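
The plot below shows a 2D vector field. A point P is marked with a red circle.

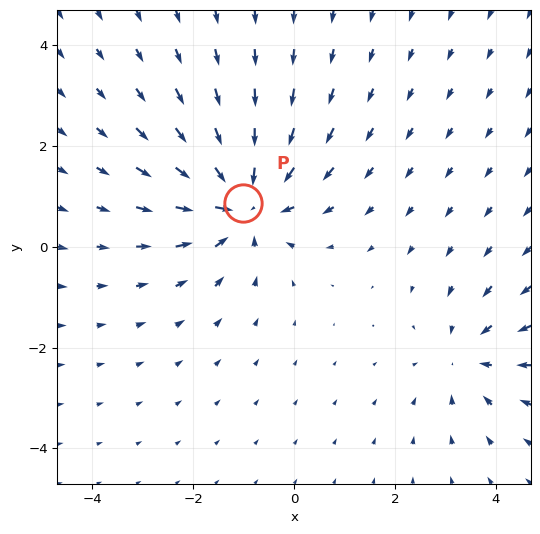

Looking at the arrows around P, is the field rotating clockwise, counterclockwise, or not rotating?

not rotating

Near P at (-1.0, 0.9) the arrows show no circulation. The curl there is ≈0.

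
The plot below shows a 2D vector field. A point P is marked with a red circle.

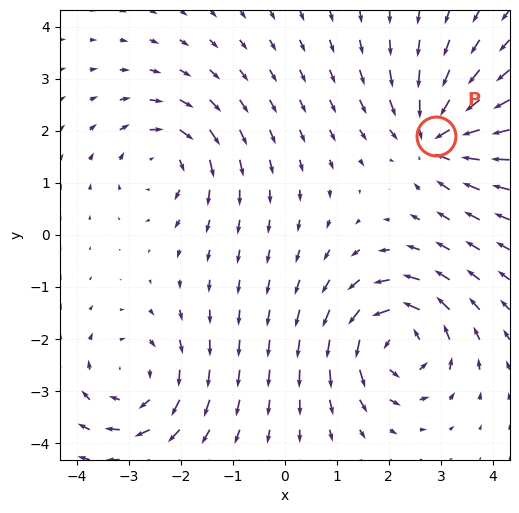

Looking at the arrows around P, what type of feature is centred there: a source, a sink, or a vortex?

At P (2.9, 1.9) the arrows converge inward. Divergence about -5, curl ≈0 — negative divergence with near-zero curl is a sink.

sink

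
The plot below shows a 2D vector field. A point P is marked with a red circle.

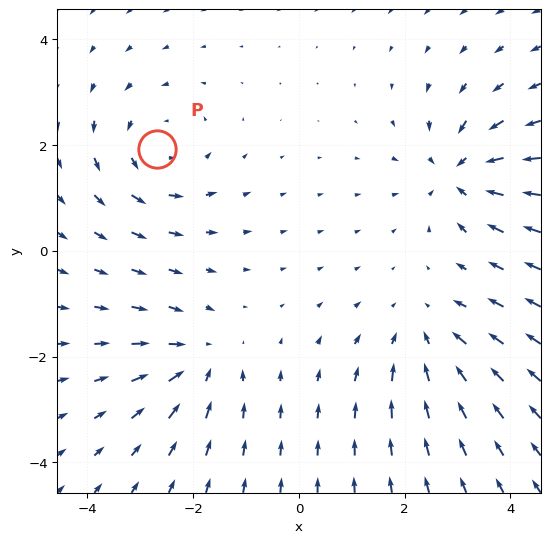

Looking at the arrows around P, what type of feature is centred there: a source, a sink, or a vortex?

vortex

At P (-2.7, 1.9) the arrows circulate counterclockwise. Divergence ≈0, curl about +4 — near-zero divergence with nonzero curl is a vortex.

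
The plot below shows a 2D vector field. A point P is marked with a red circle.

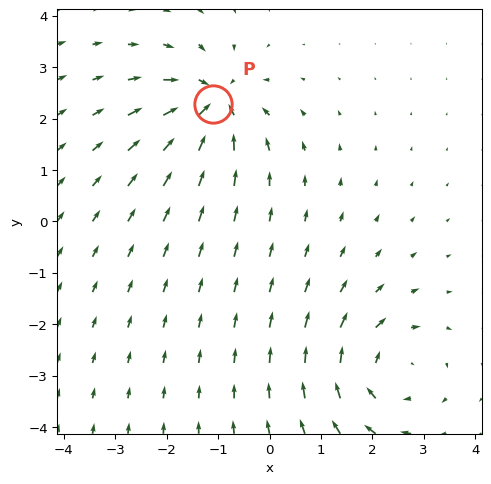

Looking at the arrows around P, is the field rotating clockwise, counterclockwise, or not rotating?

not rotating

Near P at (-1.1, 2.3) the arrows show no circulation. The curl there is ≈0.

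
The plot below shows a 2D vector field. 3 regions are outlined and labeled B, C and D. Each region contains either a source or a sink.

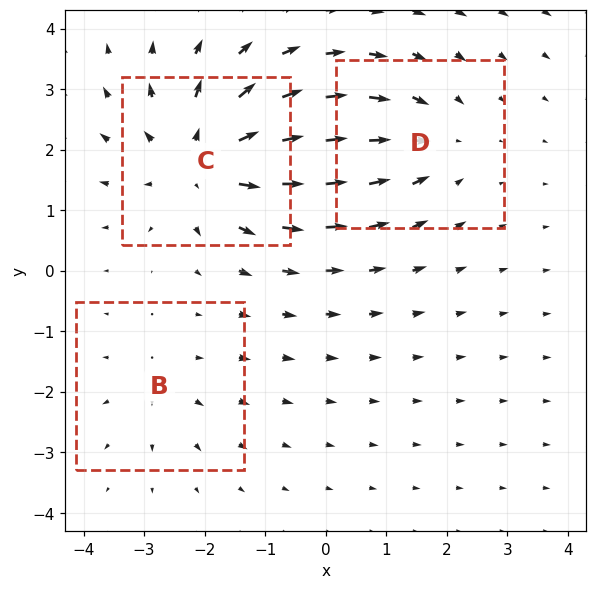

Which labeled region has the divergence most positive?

Divergence at each region's feature centre — B: about +2, C: about +4, D: about -3. Region C is most positive.

C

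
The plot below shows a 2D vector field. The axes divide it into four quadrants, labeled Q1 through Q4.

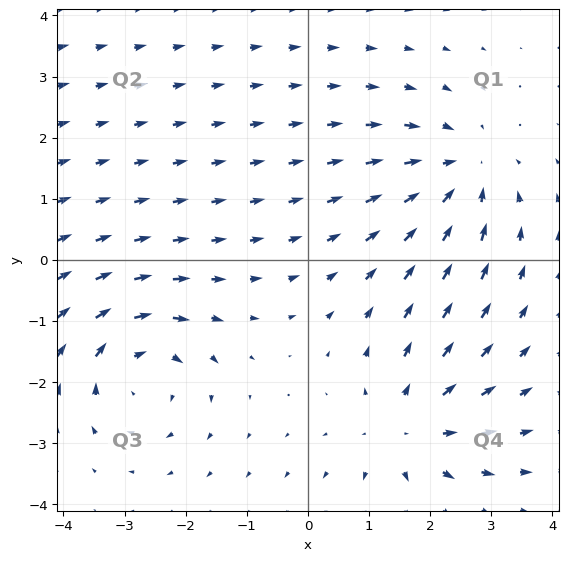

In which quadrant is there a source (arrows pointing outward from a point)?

Q4

The source sits at approximately (1.6, -2.8), which lies in quadrant Q4. The divergence there is about +4, positive as expected for a source.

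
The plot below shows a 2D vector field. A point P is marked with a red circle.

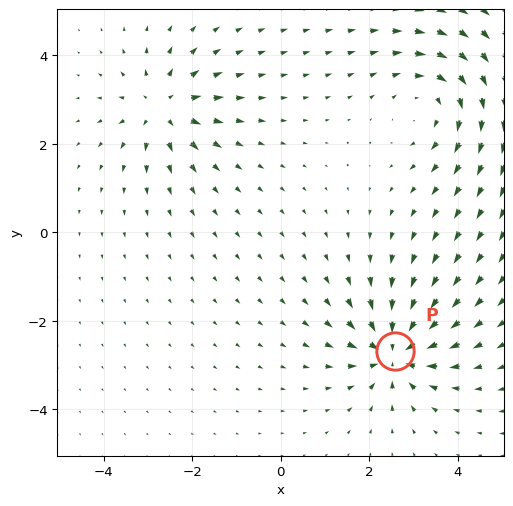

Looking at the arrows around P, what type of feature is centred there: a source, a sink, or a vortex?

At P (2.6, -2.7) the arrows converge inward. Divergence about -7, curl ≈0 — negative divergence with near-zero curl is a sink.

sink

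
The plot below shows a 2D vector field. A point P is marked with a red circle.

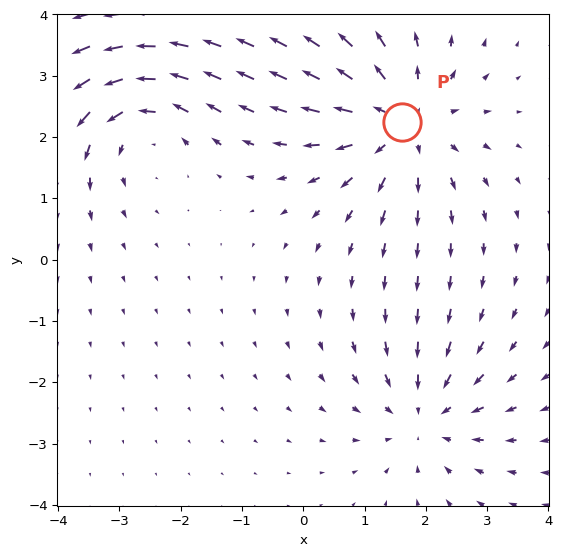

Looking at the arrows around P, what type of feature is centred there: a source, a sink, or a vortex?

At P (1.6, 2.2) the arrows spread outward. Divergence about +4, curl ≈0 — positive divergence with near-zero curl is a source.

source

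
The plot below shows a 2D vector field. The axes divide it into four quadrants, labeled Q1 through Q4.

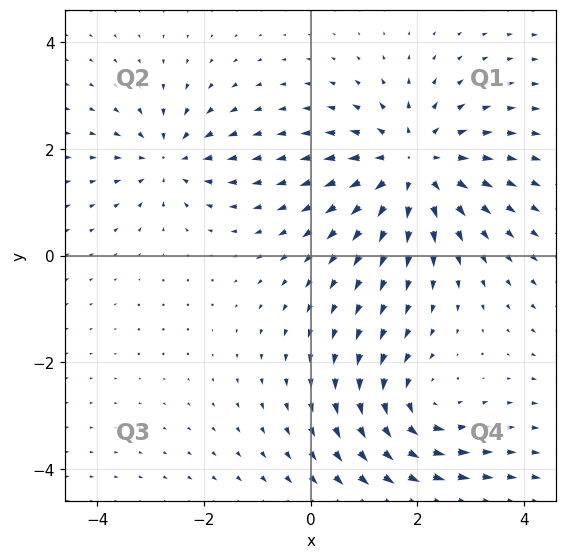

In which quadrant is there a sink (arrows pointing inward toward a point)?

Q2

The sink sits at approximately (-2.7, 1.8), which lies in quadrant Q2. The divergence there is about -4, negative as expected for a sink.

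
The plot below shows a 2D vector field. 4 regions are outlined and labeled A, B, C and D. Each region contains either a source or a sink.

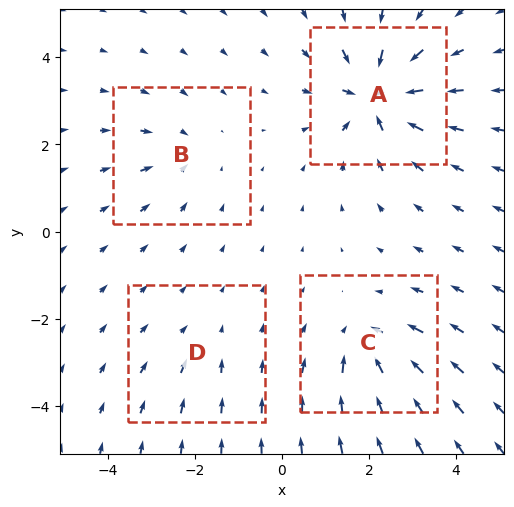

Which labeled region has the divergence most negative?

A

Divergence at each region's feature centre — A: about -8, B: about -3, C: about -5, D: about -2. Region A is most negative.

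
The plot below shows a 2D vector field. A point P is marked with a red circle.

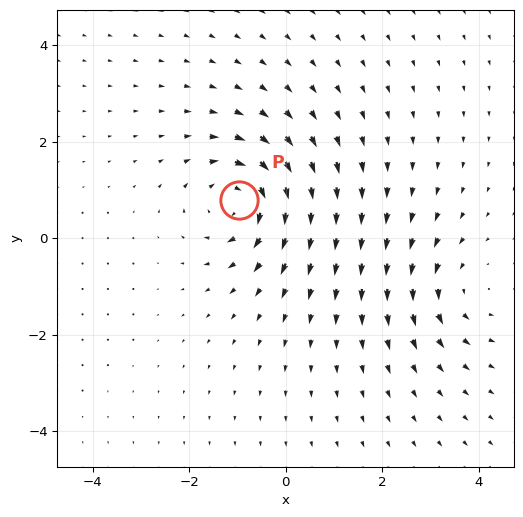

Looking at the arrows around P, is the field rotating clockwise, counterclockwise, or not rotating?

clockwise

Near P at (-1.0, 0.8) the arrows circulate clockwise. The curl (z-component) there is about -5; negative curl means clockwise rotation.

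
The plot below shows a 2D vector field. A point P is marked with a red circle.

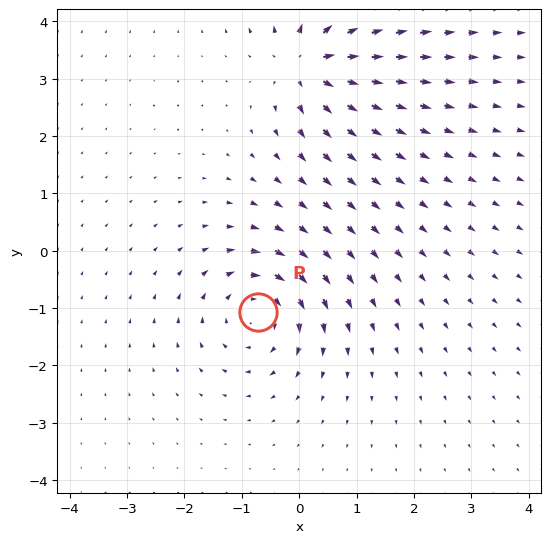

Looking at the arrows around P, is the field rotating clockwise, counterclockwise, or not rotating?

Near P at (-0.7, -1.1) the arrows circulate clockwise. The curl (z-component) there is about -5; negative curl means clockwise rotation.

clockwise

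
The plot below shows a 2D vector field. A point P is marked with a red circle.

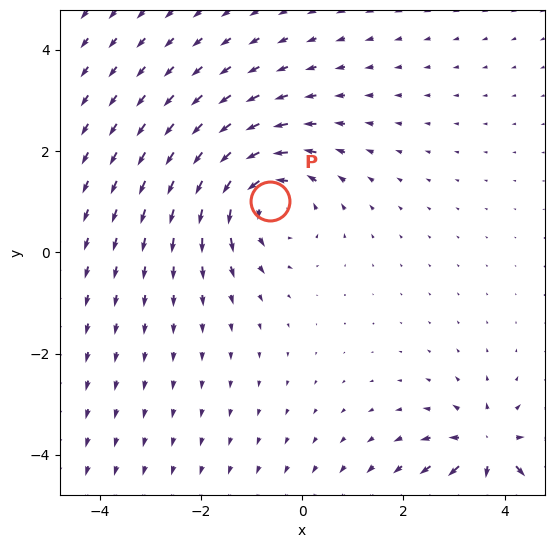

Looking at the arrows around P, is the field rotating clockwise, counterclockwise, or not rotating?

counterclockwise

Near P at (-0.6, 1.0) the arrows circulate counterclockwise. The curl (z-component) there is about +4; positive curl means counterclockwise rotation.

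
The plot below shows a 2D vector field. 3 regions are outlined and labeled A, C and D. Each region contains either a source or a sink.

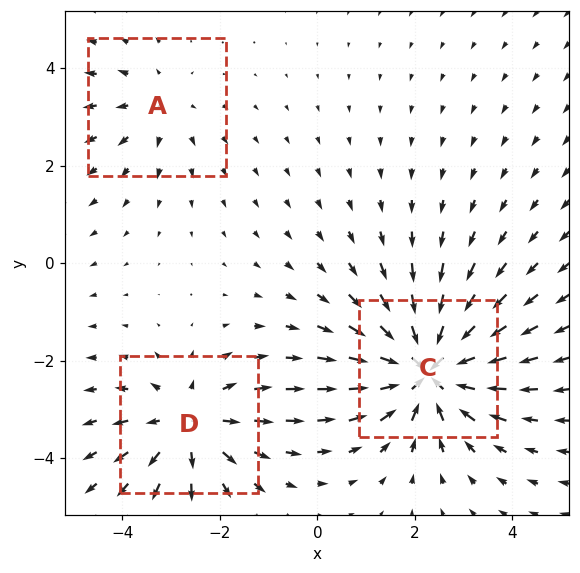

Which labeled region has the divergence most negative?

C

Divergence at each region's feature centre — A: about +2, C: about -5, D: about +3. Region C is most negative.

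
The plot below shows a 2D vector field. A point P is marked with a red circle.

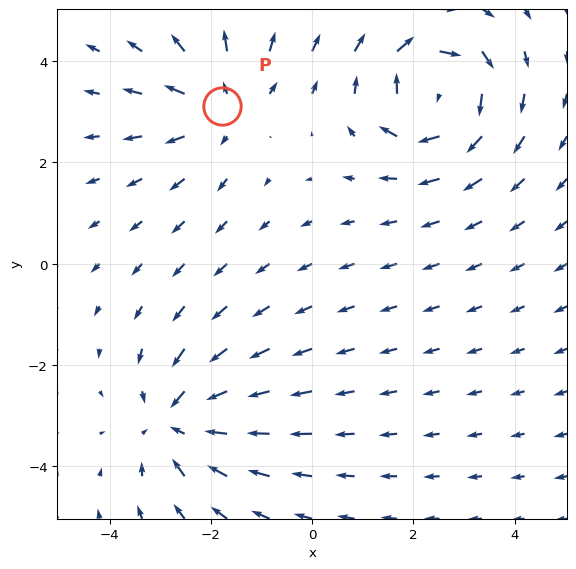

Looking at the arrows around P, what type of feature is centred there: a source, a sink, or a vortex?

source

At P (-1.8, 3.1) the arrows spread outward. Divergence about +3, curl ≈0 — positive divergence with near-zero curl is a source.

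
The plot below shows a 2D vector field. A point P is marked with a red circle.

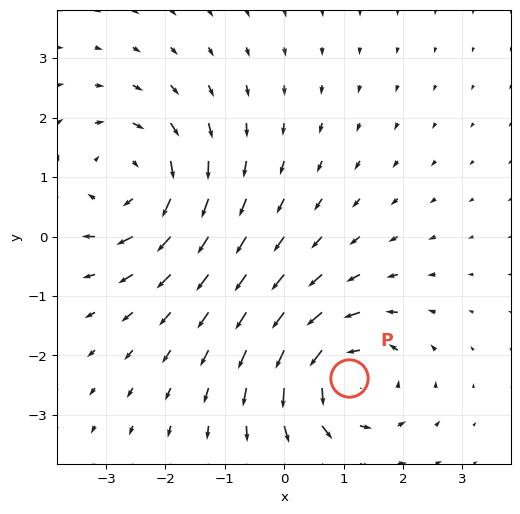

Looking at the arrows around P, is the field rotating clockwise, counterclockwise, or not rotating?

counterclockwise

Near P at (1.1, -2.4) the arrows circulate counterclockwise. The curl (z-component) there is about +5; positive curl means counterclockwise rotation.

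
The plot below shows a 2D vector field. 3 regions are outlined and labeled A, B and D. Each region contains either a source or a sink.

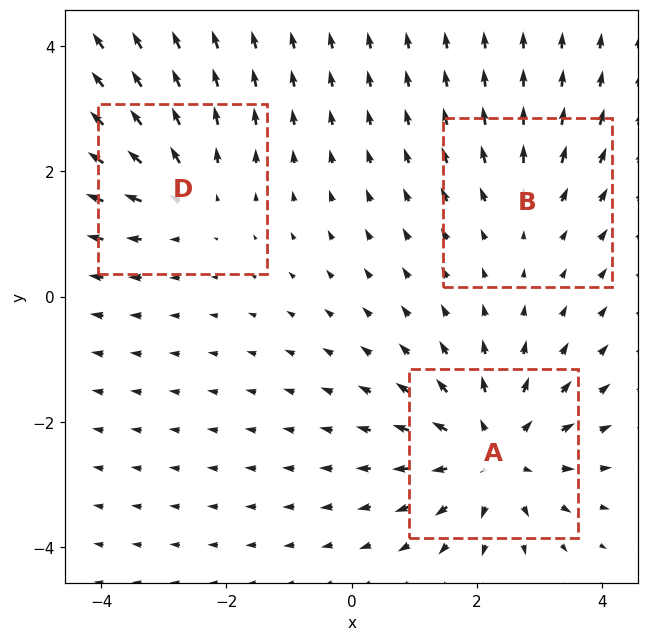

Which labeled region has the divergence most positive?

Divergence at each region's feature centre — A: about +4, B: about +2, D: about +3. Region A is most positive.

A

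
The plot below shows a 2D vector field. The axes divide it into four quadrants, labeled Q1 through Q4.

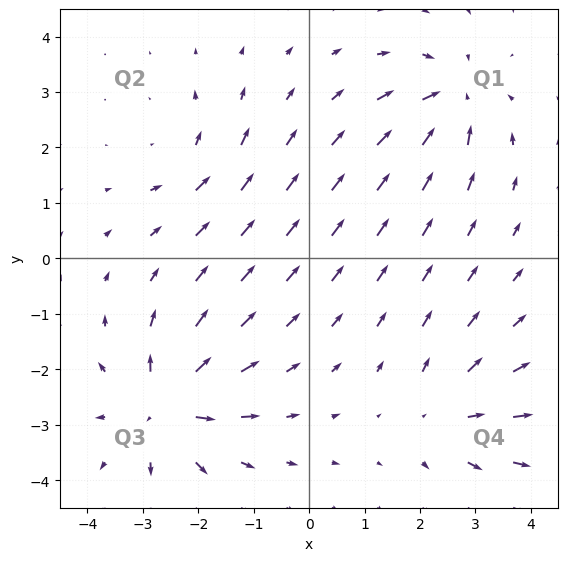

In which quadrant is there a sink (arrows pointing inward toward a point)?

The sink sits at approximately (2.6, 2.9), which lies in quadrant Q1. The divergence there is about -4, negative as expected for a sink.

Q1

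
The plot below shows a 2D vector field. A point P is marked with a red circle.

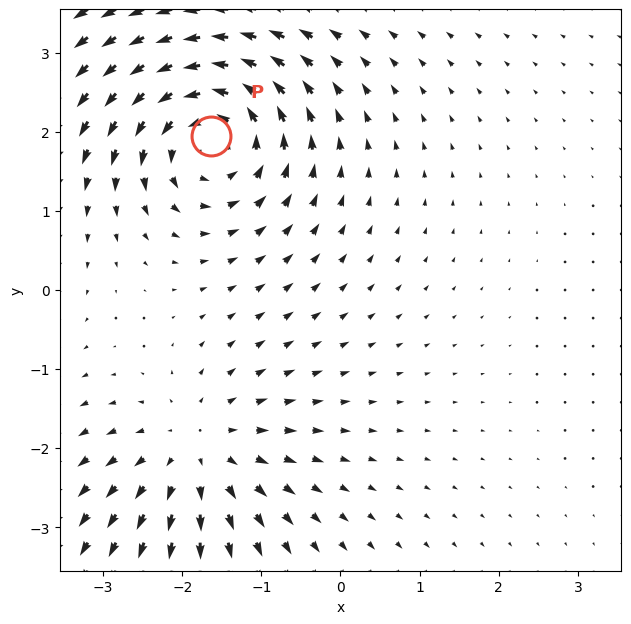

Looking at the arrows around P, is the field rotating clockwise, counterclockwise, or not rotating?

Near P at (-1.6, 1.9) the arrows circulate counterclockwise. The curl (z-component) there is about +5; positive curl means counterclockwise rotation.

counterclockwise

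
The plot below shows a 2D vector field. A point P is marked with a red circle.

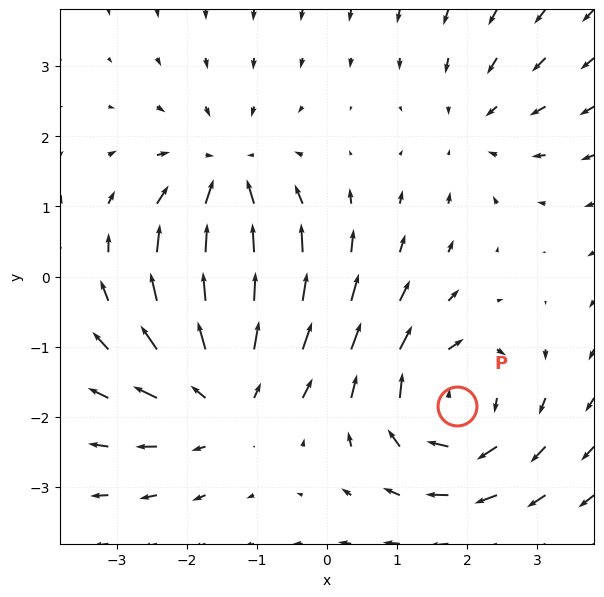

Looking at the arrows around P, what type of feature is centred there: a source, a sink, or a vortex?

vortex

At P (1.9, -1.8) the arrows circulate clockwise. Divergence ≈0, curl about -5 — near-zero divergence with nonzero curl is a vortex.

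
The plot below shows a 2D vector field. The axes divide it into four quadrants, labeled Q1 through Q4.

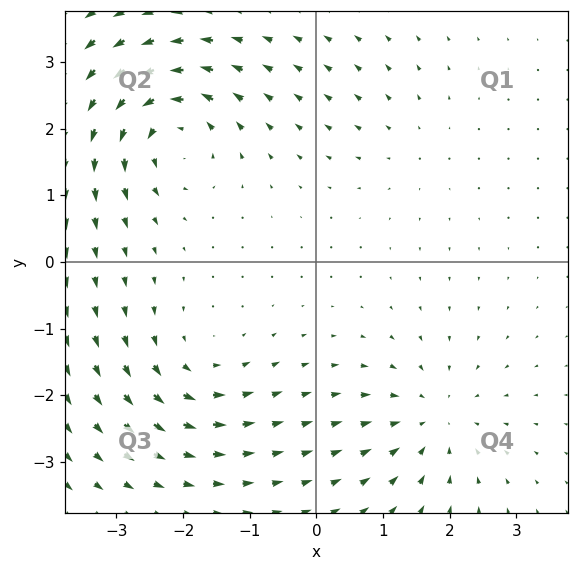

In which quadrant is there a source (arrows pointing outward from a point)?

Q1

The source sits at approximately (1.4, 1.7), which lies in quadrant Q1. The divergence there is about +2, positive as expected for a source.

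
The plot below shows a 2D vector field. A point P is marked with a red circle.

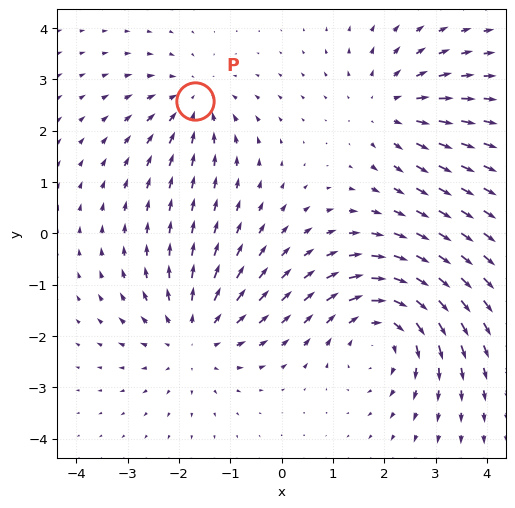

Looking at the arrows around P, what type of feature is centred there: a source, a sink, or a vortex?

sink

At P (-1.7, 2.6) the arrows converge inward. Divergence about -3, curl ≈0 — negative divergence with near-zero curl is a sink.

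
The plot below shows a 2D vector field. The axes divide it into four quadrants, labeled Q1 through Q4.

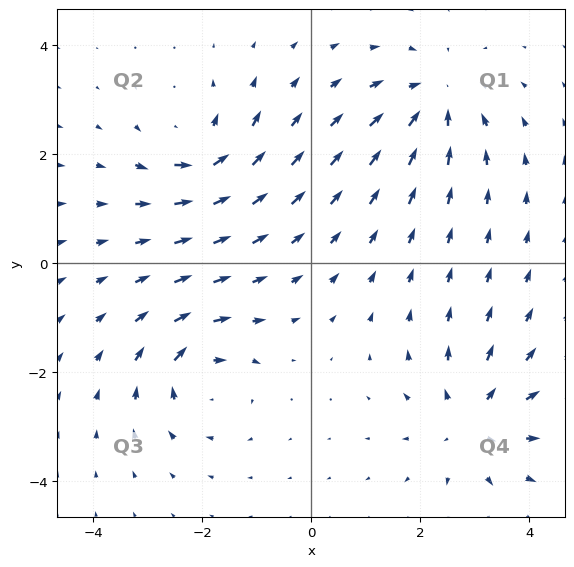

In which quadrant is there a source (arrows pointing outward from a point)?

The source sits at approximately (2.9, -2.9), which lies in quadrant Q4. The divergence there is about +4, positive as expected for a source.

Q4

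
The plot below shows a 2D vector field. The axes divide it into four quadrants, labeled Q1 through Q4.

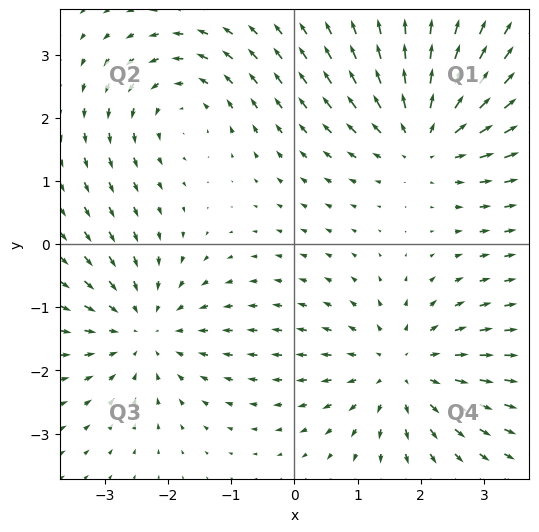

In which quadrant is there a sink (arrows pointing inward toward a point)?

The sink sits at approximately (-2.4, -1.4), which lies in quadrant Q3. The divergence there is about -4, negative as expected for a sink.

Q3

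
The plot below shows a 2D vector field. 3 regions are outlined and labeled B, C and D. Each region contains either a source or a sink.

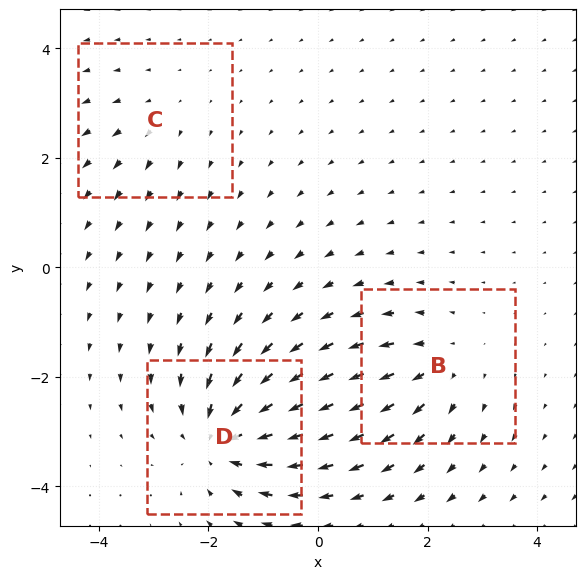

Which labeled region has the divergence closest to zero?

Divergence at each region's feature centre — B: about +3, C: about +2, D: about -5. Region C is closest to zero.

C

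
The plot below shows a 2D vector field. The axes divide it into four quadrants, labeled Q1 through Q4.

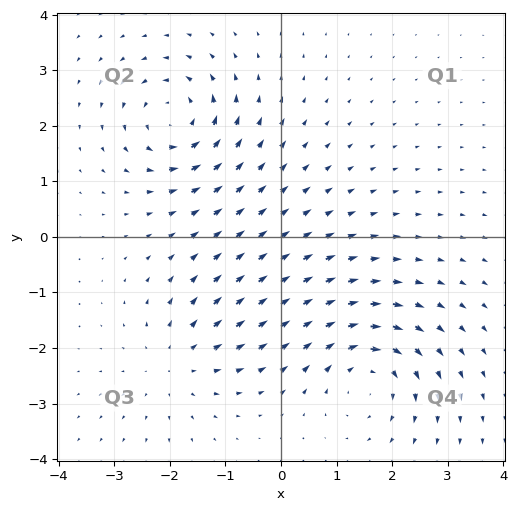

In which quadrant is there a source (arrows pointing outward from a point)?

Q3

The source sits at approximately (-1.9, -2.3), which lies in quadrant Q3. The divergence there is about +4, positive as expected for a source.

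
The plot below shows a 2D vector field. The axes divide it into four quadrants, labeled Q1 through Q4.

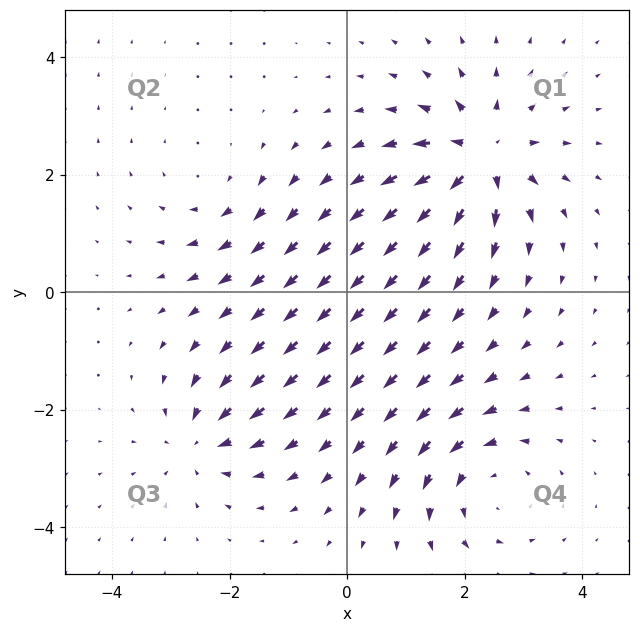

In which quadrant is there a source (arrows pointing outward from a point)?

Q1

The source sits at approximately (2.3, 2.3), which lies in quadrant Q1. The divergence there is about +6, positive as expected for a source.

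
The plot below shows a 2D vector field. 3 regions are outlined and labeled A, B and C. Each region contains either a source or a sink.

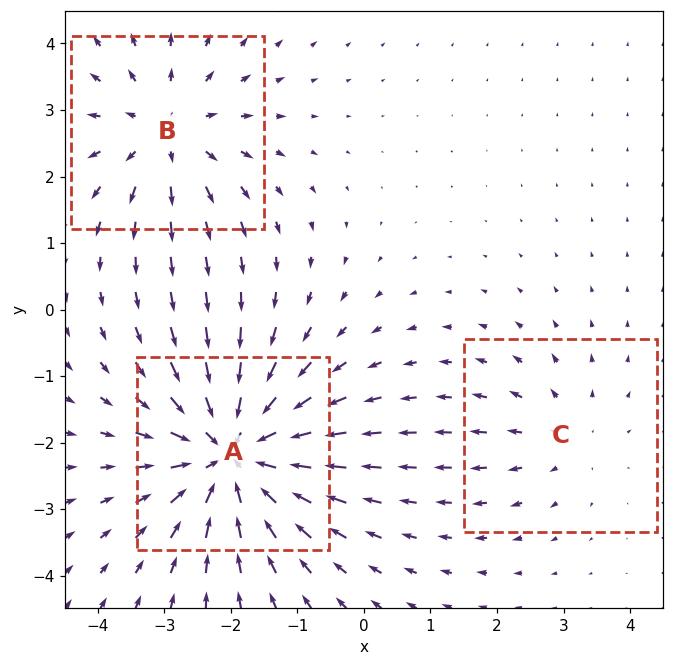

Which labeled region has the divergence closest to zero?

Divergence at each region's feature centre — A: about -5, B: about +3, C: about +2. Region C is closest to zero.

C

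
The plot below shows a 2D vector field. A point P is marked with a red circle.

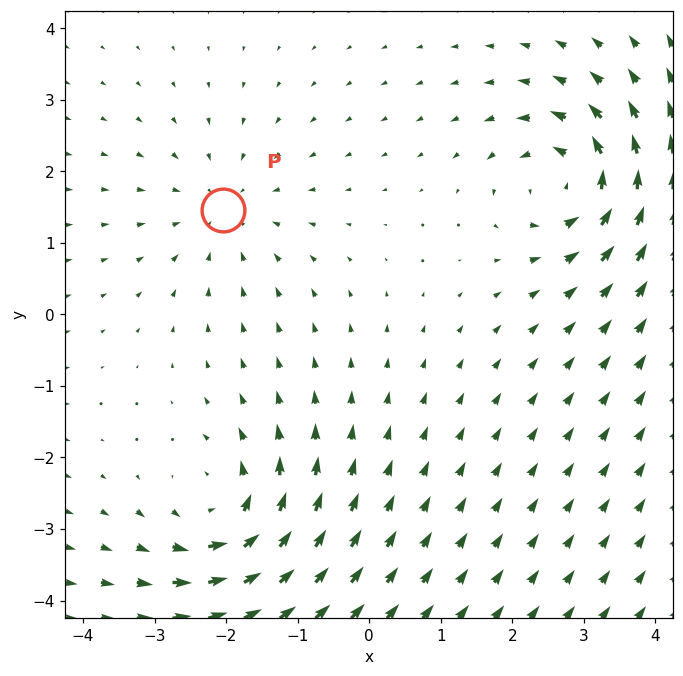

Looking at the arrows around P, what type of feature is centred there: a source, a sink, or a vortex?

sink

At P (-2.0, 1.5) the arrows converge inward. Divergence about -2, curl ≈0 — negative divergence with near-zero curl is a sink.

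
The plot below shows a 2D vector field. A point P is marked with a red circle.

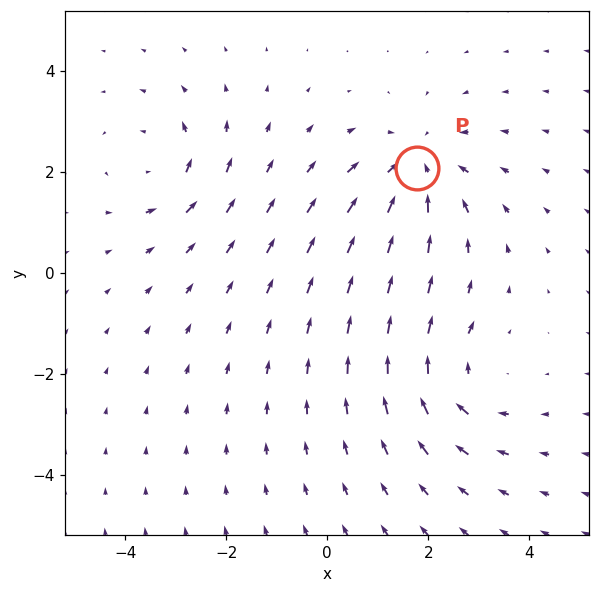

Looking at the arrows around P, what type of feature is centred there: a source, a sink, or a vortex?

At P (1.8, 2.1) the arrows converge inward. Divergence about -5, curl ≈0 — negative divergence with near-zero curl is a sink.

sink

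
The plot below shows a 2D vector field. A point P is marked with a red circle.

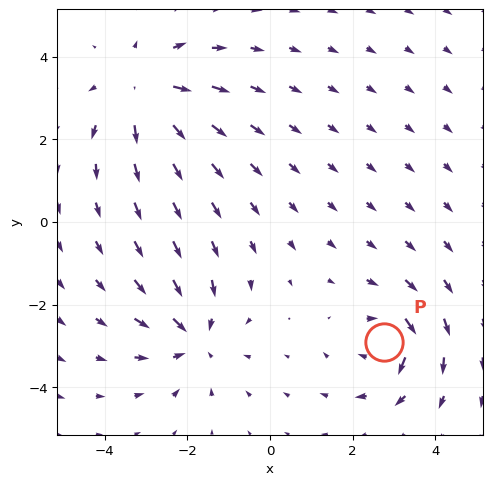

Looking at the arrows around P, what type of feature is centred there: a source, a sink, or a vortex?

vortex

At P (2.8, -2.9) the arrows circulate clockwise. Divergence ≈0, curl about -4 — near-zero divergence with nonzero curl is a vortex.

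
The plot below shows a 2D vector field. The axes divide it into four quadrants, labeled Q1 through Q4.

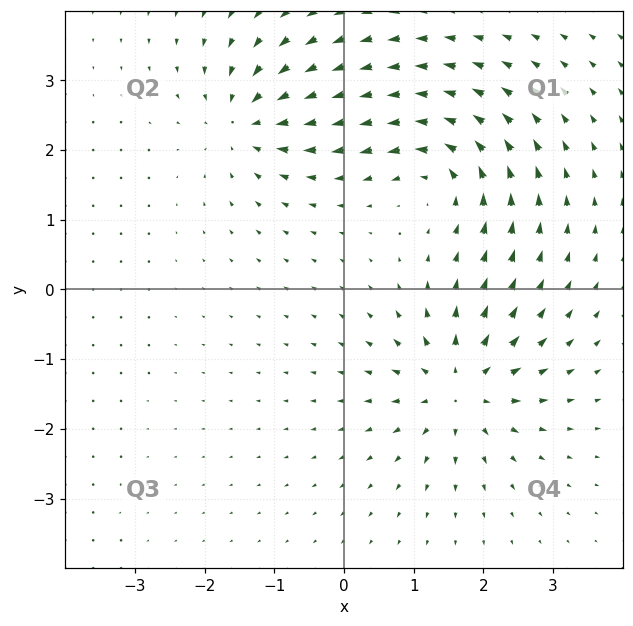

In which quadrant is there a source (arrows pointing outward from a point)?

The source sits at approximately (1.7, -1.4), which lies in quadrant Q4. The divergence there is about +6, positive as expected for a source.

Q4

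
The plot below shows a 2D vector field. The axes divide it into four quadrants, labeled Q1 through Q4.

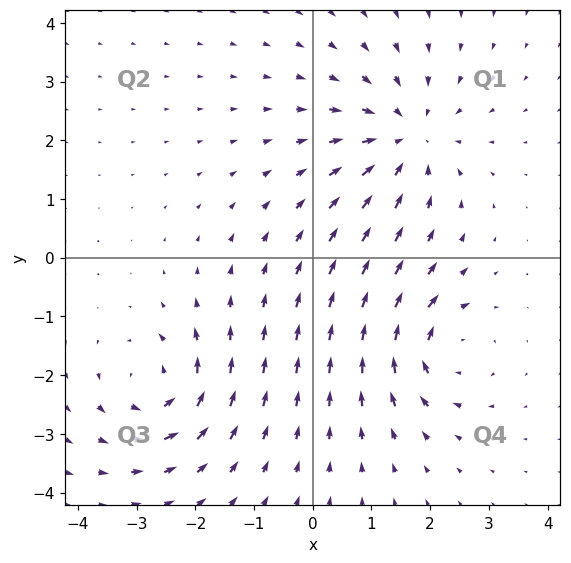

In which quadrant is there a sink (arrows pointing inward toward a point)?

Q1

The sink sits at approximately (1.6, 2.0), which lies in quadrant Q1. The divergence there is about -4, negative as expected for a sink.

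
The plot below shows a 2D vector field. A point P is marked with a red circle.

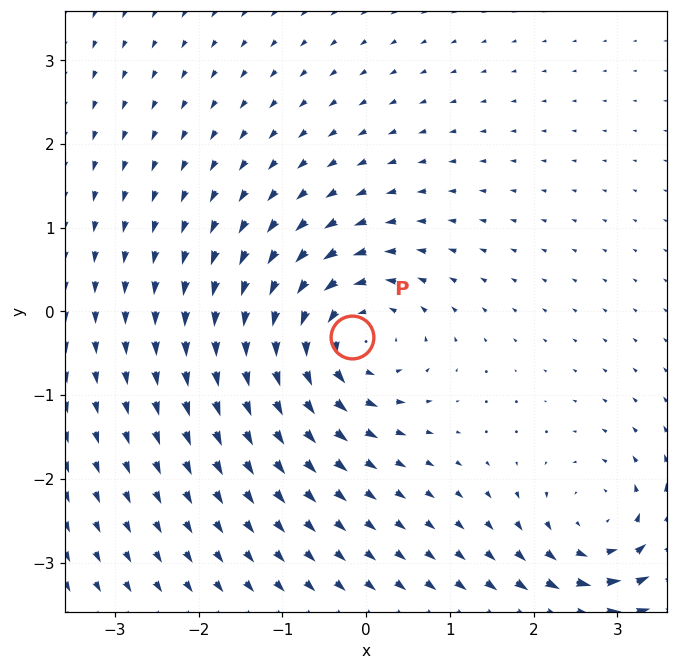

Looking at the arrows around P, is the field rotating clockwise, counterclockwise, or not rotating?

counterclockwise

Near P at (-0.2, -0.3) the arrows circulate counterclockwise. The curl (z-component) there is about +5; positive curl means counterclockwise rotation.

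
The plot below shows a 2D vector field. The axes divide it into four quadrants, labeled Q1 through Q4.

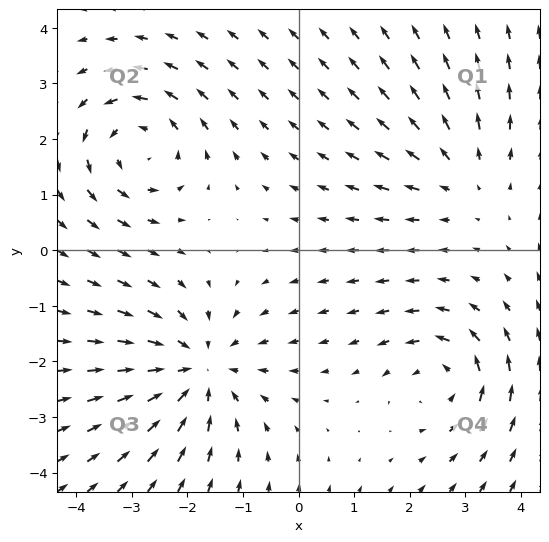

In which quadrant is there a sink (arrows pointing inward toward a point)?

The sink sits at approximately (-1.8, -2.2), which lies in quadrant Q3. The divergence there is about -4, negative as expected for a sink.

Q3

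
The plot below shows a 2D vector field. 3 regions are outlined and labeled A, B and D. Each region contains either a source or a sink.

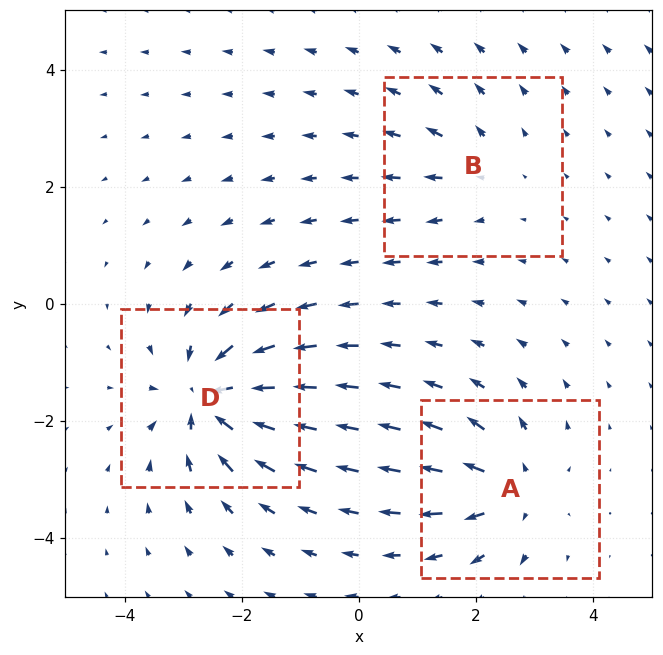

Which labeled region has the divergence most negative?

Divergence at each region's feature centre — A: about +4, B: about +2, D: about -6. Region D is most negative.

D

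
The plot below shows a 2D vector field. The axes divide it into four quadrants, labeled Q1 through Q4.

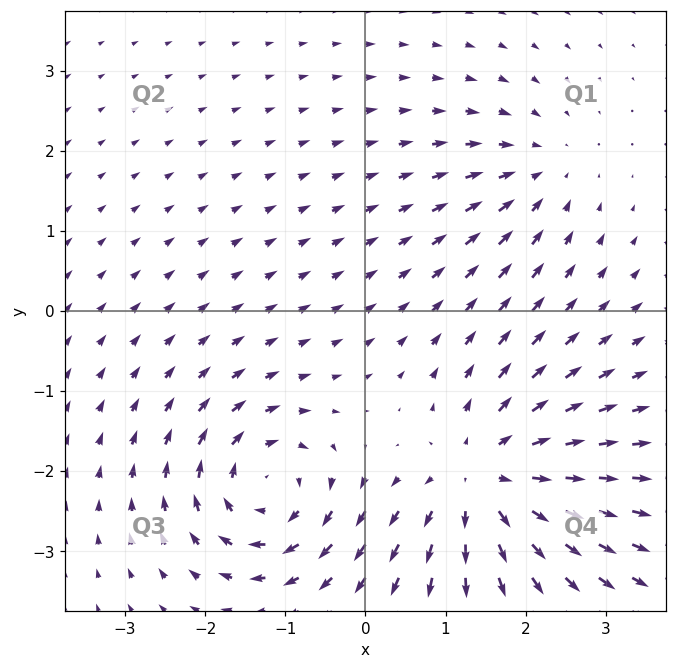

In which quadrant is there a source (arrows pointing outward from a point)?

The source sits at approximately (1.5, -2.1), which lies in quadrant Q4. The divergence there is about +5, positive as expected for a source.

Q4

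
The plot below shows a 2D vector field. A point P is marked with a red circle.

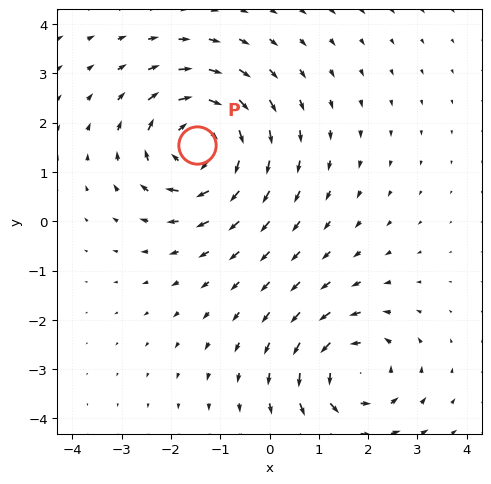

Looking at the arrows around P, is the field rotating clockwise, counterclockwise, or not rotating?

Near P at (-1.5, 1.6) the arrows circulate clockwise. The curl (z-component) there is about -5; negative curl means clockwise rotation.

clockwise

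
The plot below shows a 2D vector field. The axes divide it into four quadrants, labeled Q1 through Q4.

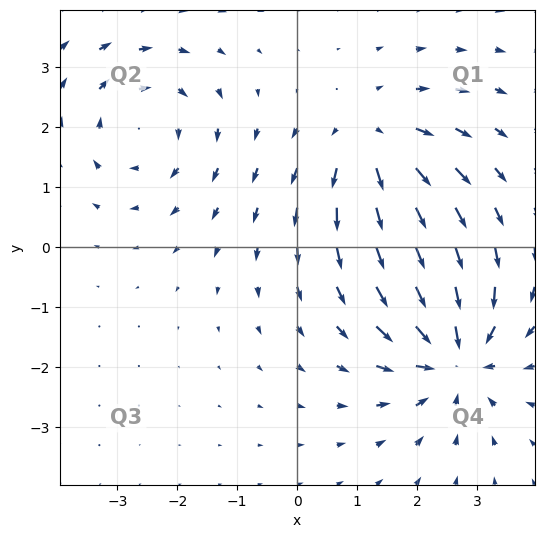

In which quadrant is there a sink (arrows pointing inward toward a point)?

The sink sits at approximately (2.6, -1.8), which lies in quadrant Q4. The divergence there is about -4, negative as expected for a sink.

Q4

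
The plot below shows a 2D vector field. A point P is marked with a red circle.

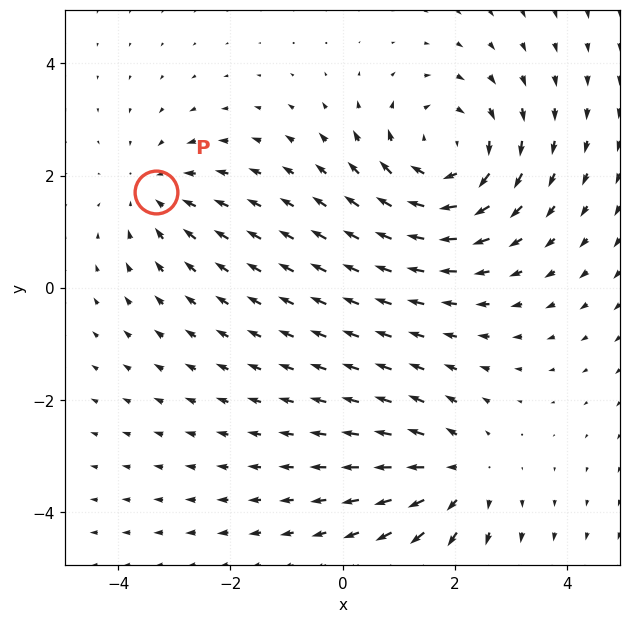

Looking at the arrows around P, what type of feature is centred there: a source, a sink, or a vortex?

At P (-3.3, 1.7) the arrows converge inward. Divergence about -2, curl ≈0 — negative divergence with near-zero curl is a sink.

sink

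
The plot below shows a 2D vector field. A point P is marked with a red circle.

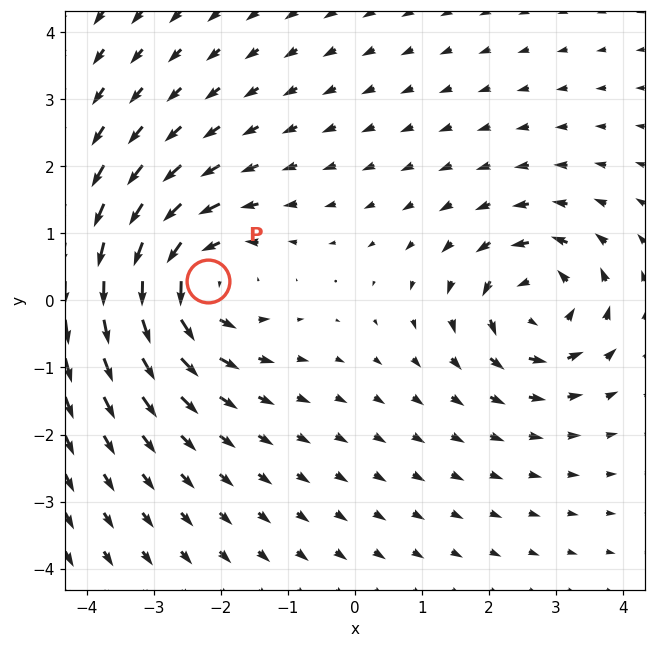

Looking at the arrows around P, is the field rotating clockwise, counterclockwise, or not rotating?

counterclockwise

Near P at (-2.2, 0.3) the arrows circulate counterclockwise. The curl (z-component) there is about +5; positive curl means counterclockwise rotation.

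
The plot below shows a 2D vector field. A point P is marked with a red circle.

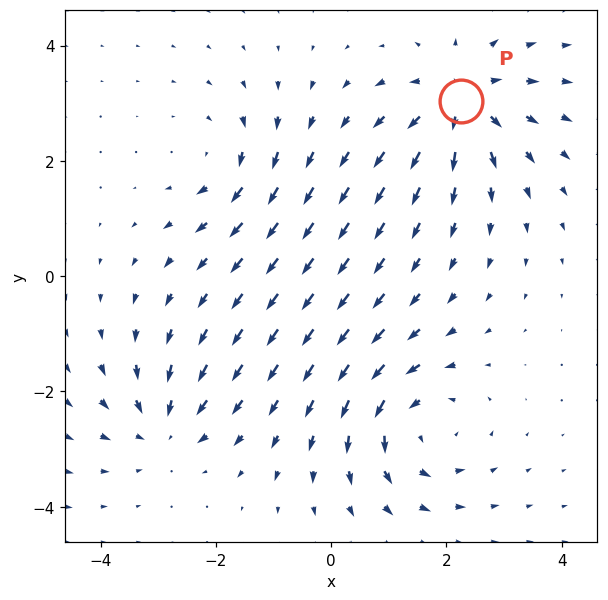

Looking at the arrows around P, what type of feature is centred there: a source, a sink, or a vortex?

source

At P (2.3, 3.0) the arrows spread outward. Divergence about +6, curl ≈0 — positive divergence with near-zero curl is a source.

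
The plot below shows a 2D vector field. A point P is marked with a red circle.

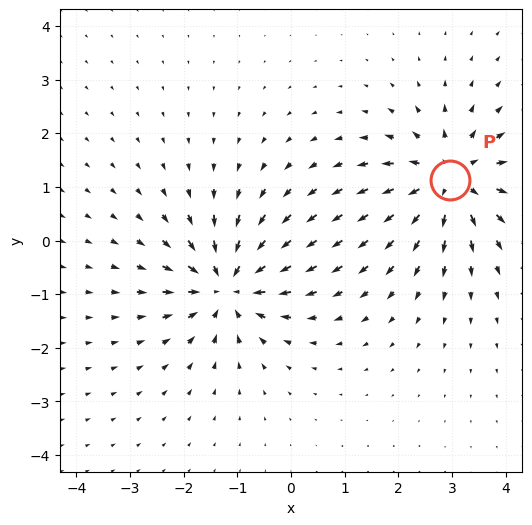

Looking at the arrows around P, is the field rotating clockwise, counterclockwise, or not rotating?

not rotating

Near P at (3.0, 1.1) the arrows show no circulation. The curl there is ≈0.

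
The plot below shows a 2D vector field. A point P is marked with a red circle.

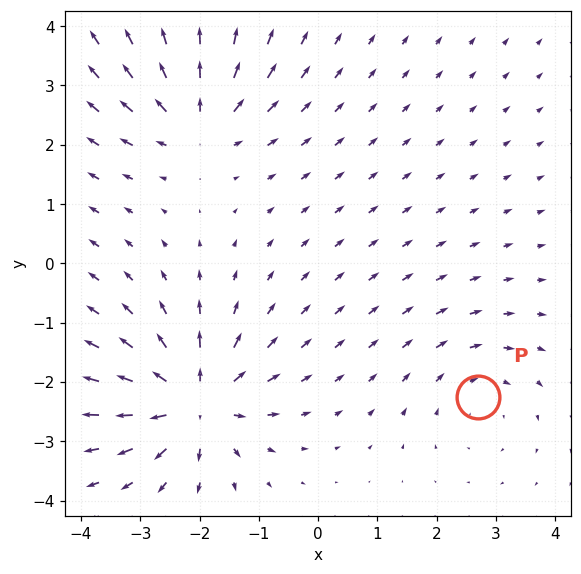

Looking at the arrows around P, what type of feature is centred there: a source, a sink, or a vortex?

At P (2.7, -2.3) the arrows circulate clockwise. Divergence ≈0, curl about -2 — near-zero divergence with nonzero curl is a vortex.

vortex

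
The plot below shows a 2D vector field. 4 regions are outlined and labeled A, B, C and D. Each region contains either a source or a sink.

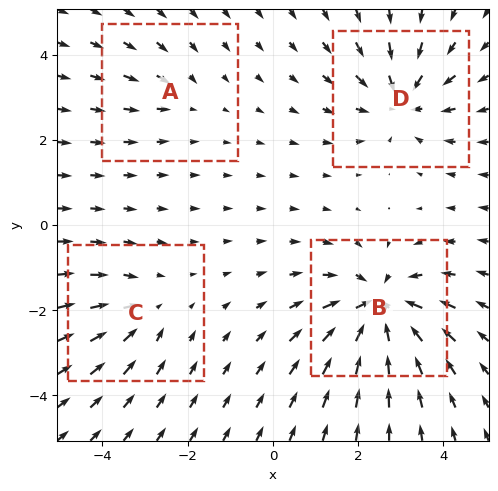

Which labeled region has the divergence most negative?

Divergence at each region's feature centre — A: about -2, B: about -7, C: about -3, D: about -5. Region B is most negative.

B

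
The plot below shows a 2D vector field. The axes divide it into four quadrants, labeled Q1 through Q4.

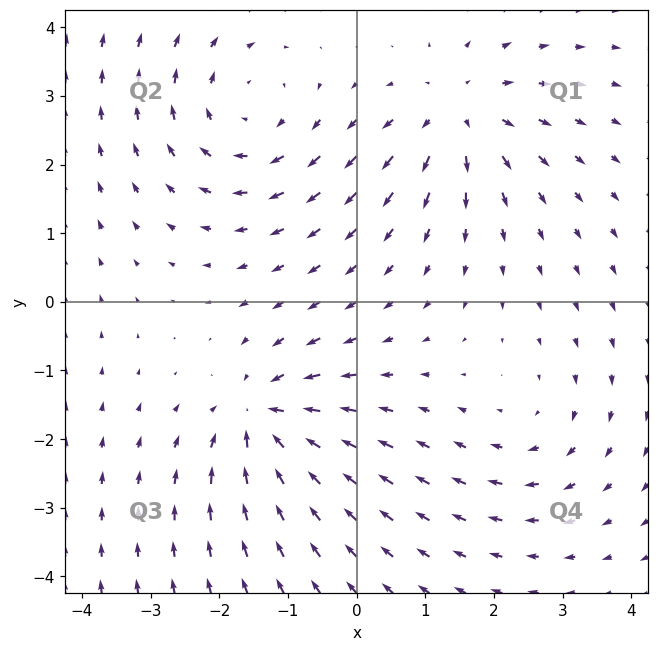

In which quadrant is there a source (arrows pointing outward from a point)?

The source sits at approximately (1.5, 2.7), which lies in quadrant Q1. The divergence there is about +4, positive as expected for a source.

Q1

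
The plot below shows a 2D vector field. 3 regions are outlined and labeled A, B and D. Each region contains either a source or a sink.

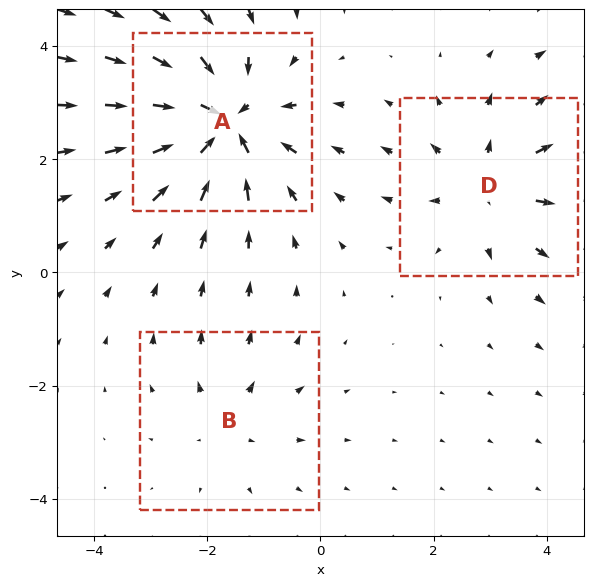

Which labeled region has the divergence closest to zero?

B

Divergence at each region's feature centre — A: about -5, B: about +2, D: about +3. Region B is closest to zero.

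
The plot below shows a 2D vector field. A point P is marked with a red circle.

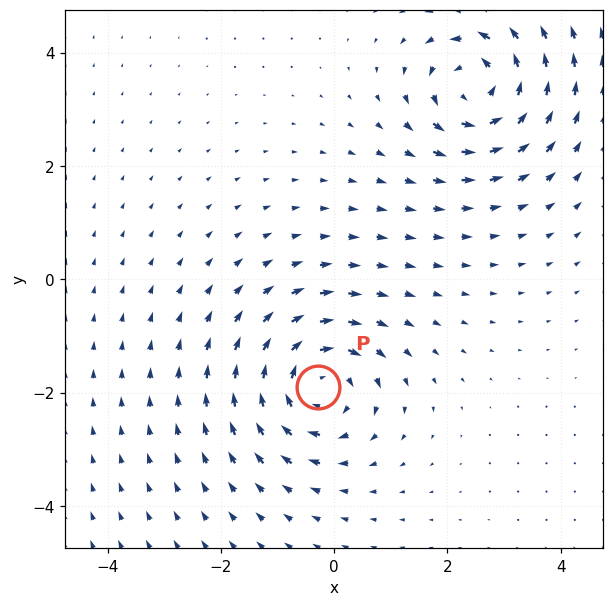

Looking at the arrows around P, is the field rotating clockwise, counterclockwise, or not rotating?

Near P at (-0.3, -1.9) the arrows circulate clockwise. The curl (z-component) there is about -3; negative curl means clockwise rotation.

clockwise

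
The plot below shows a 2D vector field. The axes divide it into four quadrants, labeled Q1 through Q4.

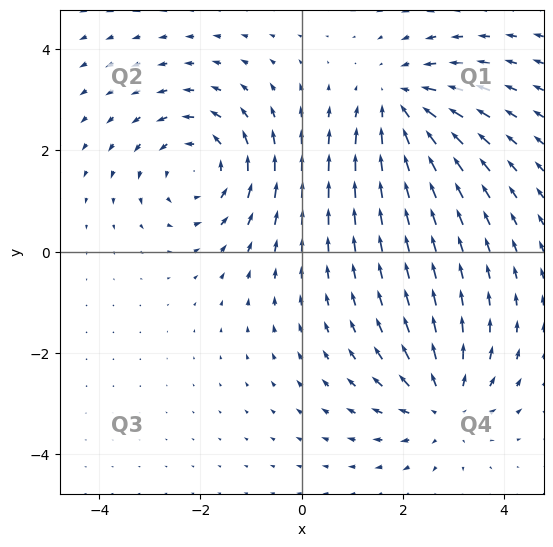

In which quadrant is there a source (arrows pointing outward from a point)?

Q4

The source sits at approximately (2.8, -3.1), which lies in quadrant Q4. The divergence there is about +4, positive as expected for a source.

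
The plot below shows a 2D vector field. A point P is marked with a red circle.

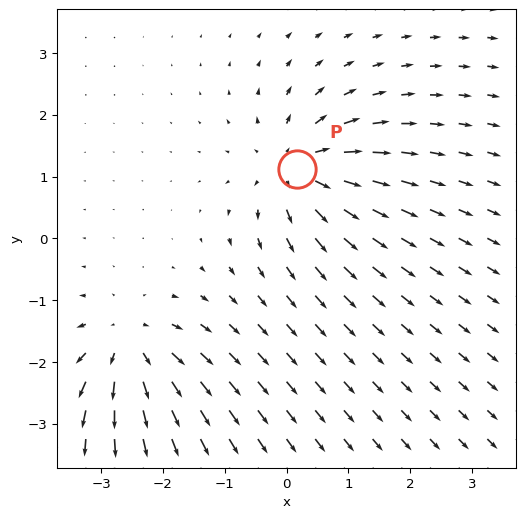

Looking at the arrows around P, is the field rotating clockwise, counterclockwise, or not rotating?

not rotating

Near P at (0.2, 1.1) the arrows show no circulation. The curl there is ≈0.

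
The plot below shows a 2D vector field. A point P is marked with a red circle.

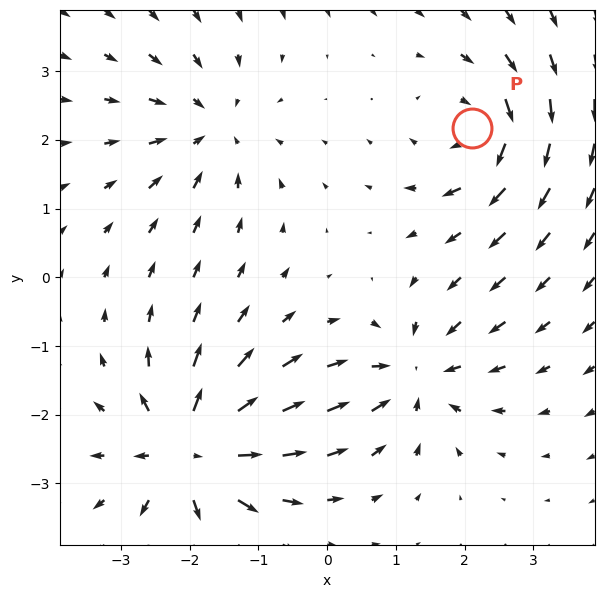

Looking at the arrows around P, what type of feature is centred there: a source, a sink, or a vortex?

At P (2.1, 2.2) the arrows circulate clockwise. Divergence ≈0, curl about -5 — near-zero divergence with nonzero curl is a vortex.

vortex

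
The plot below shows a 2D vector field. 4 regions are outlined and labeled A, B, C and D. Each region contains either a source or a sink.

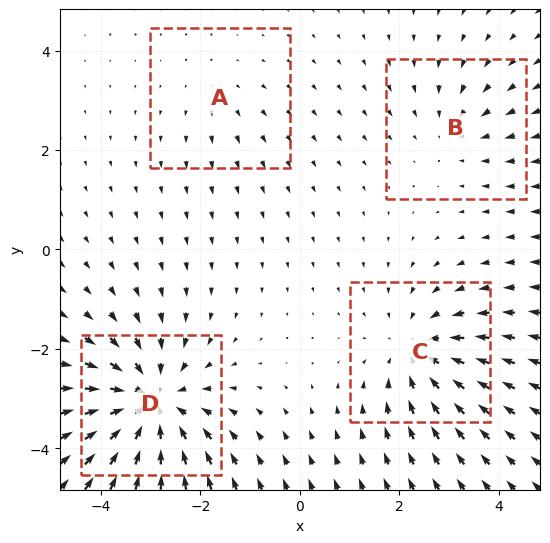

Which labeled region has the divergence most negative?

D

Divergence at each region's feature centre — A: about +2, B: about -3, C: about -5, D: about -7. Region D is most negative.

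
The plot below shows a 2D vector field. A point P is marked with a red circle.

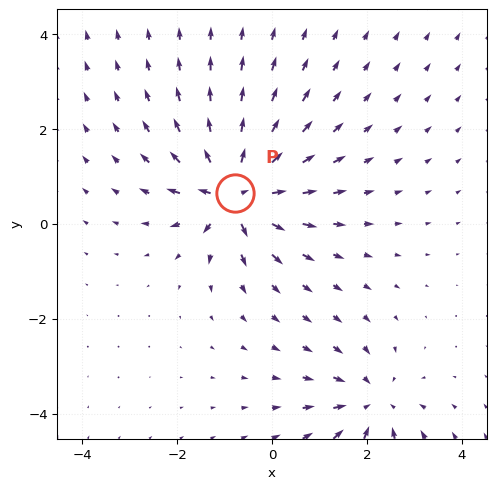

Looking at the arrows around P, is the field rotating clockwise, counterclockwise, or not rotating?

Near P at (-0.8, 0.7) the arrows show no circulation. The curl there is ≈0.

not rotating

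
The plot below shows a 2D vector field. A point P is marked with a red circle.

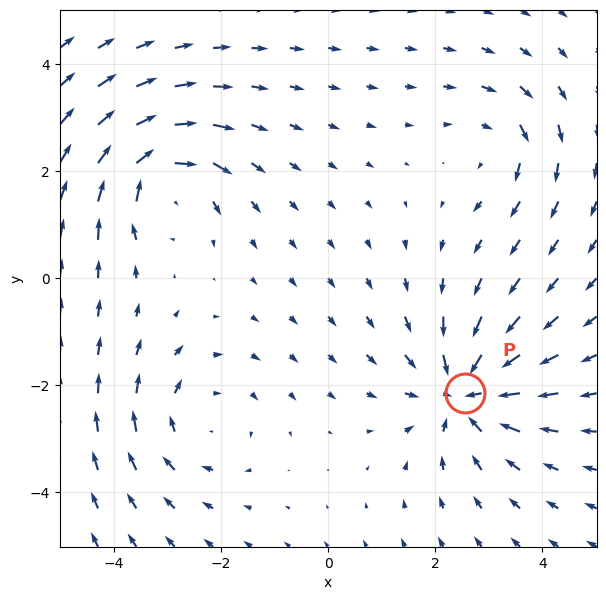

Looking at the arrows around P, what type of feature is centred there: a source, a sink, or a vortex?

At P (2.5, -2.1) the arrows converge inward. Divergence about -5, curl ≈0 — negative divergence with near-zero curl is a sink.

sink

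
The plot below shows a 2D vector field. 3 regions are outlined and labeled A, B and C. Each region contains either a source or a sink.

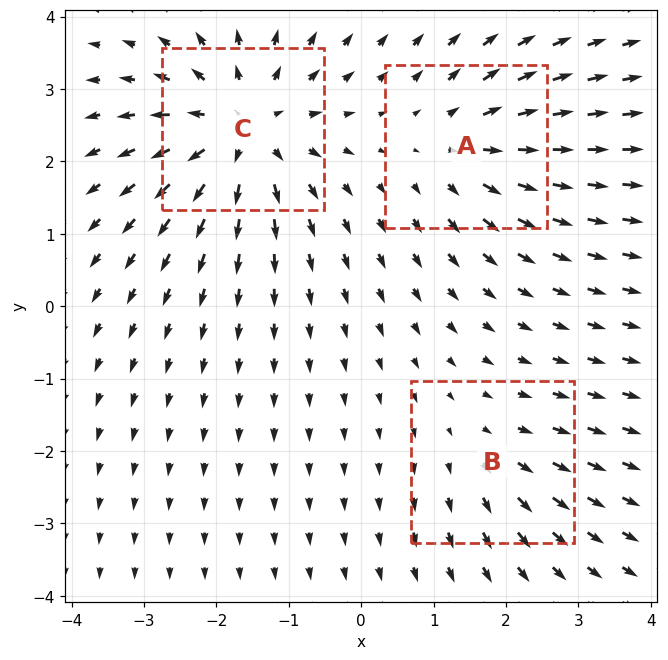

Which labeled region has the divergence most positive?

Divergence at each region's feature centre — A: about +3, B: about +2, C: about +5. Region C is most positive.

C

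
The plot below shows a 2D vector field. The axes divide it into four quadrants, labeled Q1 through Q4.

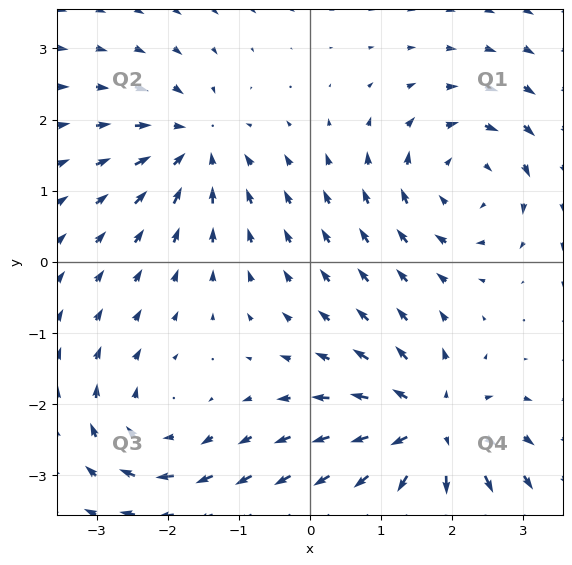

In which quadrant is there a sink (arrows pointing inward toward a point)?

The sink sits at approximately (-1.6, 1.6), which lies in quadrant Q2. The divergence there is about -5, negative as expected for a sink.

Q2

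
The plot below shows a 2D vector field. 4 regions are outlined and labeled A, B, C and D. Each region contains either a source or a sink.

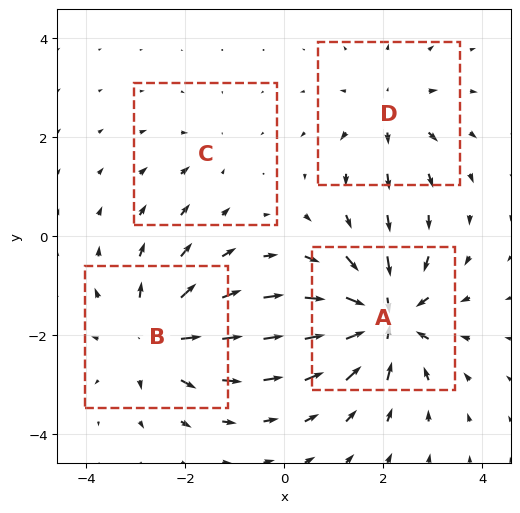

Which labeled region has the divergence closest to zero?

Divergence at each region's feature centre — A: about -8, B: about +6, C: about -2, D: about +4. Region C is closest to zero.

C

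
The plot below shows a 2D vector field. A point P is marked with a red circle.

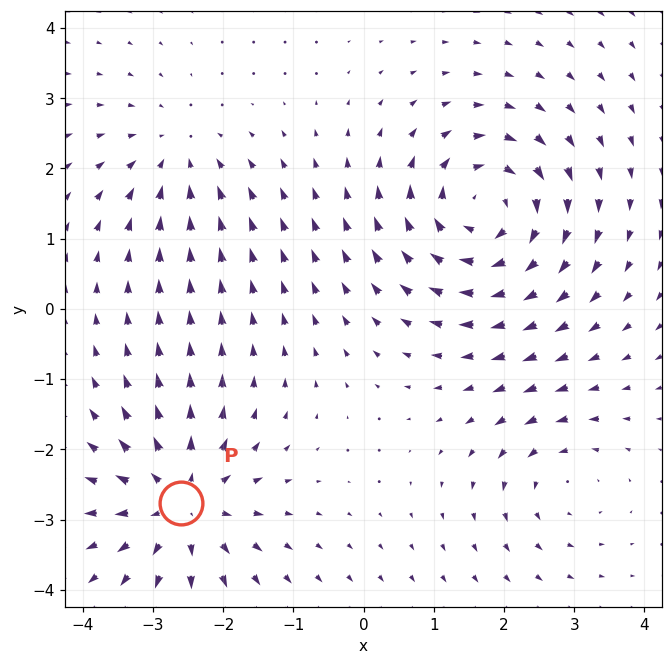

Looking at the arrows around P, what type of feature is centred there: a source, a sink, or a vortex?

source

At P (-2.6, -2.8) the arrows spread outward. Divergence about +5, curl ≈0 — positive divergence with near-zero curl is a source.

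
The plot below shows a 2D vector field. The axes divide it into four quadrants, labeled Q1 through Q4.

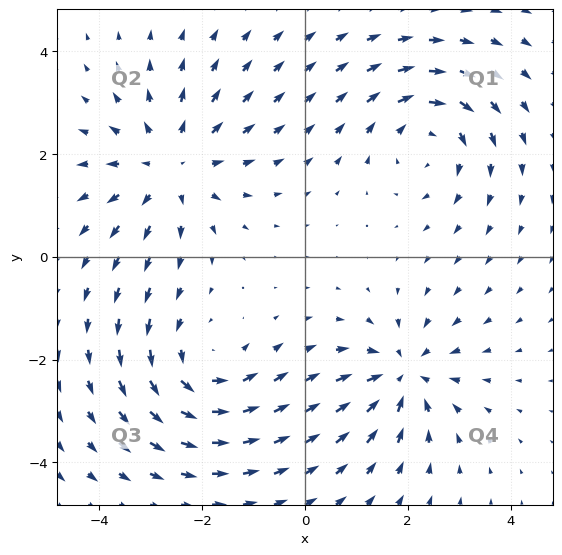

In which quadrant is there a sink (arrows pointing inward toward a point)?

Q4

The sink sits at approximately (1.9, -2.3), which lies in quadrant Q4. The divergence there is about -4, negative as expected for a sink.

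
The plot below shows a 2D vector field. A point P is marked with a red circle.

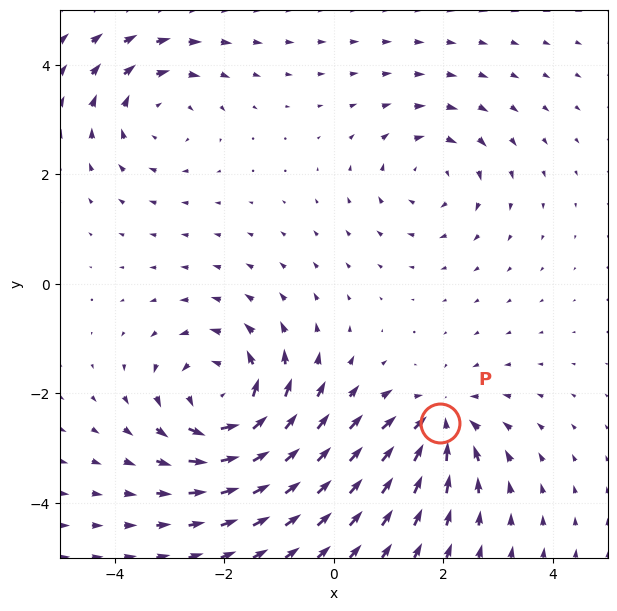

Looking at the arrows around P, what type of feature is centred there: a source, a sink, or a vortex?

At P (1.9, -2.5) the arrows converge inward. Divergence about -4, curl ≈0 — negative divergence with near-zero curl is a sink.

sink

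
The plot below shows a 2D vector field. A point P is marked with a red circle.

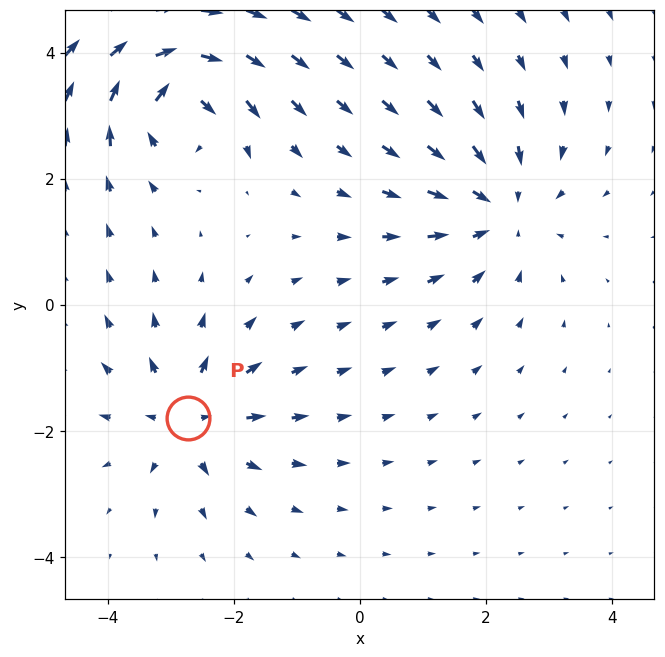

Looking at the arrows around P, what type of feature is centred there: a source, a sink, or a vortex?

source

At P (-2.7, -1.8) the arrows spread outward. Divergence about +4, curl ≈0 — positive divergence with near-zero curl is a source.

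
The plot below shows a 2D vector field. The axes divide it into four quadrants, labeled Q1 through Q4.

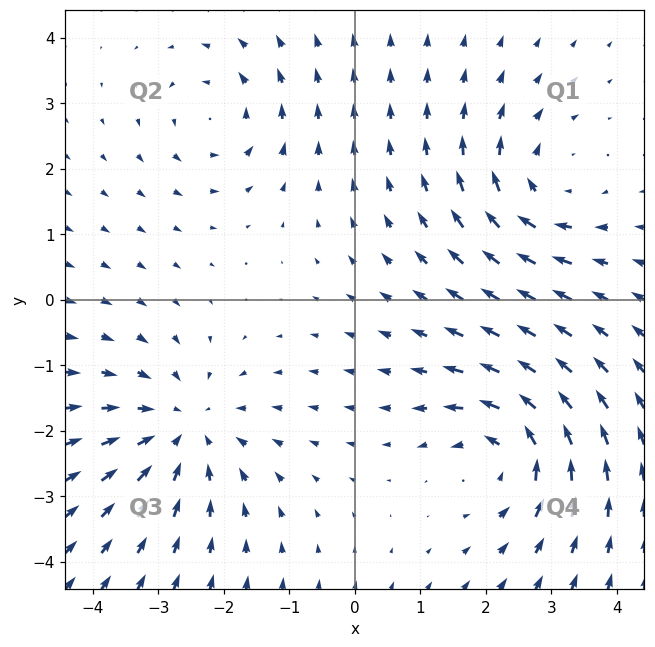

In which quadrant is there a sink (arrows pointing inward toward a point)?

Q3

The sink sits at approximately (-2.6, -2.0), which lies in quadrant Q3. The divergence there is about -4, negative as expected for a sink.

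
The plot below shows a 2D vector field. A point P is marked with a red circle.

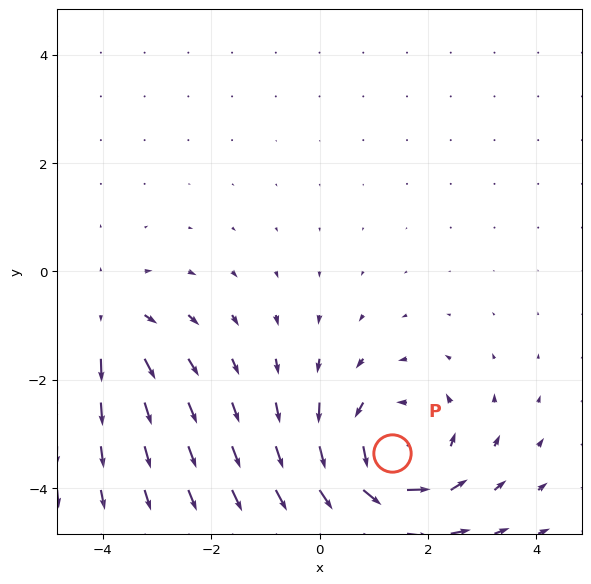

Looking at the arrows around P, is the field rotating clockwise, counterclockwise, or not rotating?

counterclockwise

Near P at (1.3, -3.4) the arrows circulate counterclockwise. The curl (z-component) there is about +3; positive curl means counterclockwise rotation.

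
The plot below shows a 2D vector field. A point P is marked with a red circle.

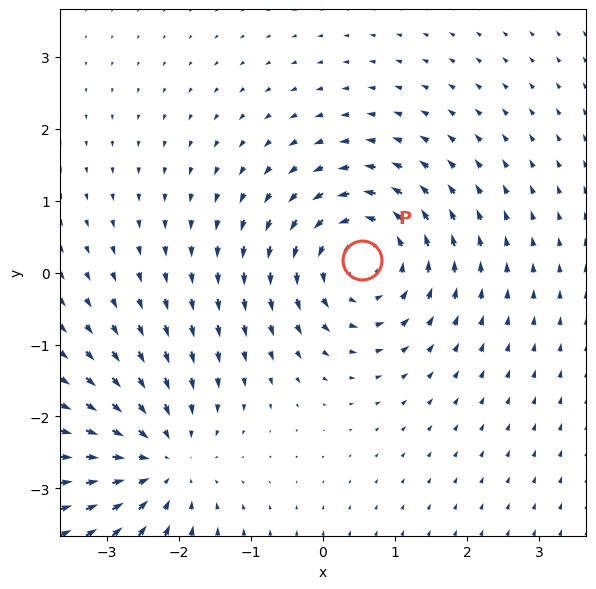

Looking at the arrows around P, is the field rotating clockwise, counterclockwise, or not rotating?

Near P at (0.5, 0.2) the arrows circulate counterclockwise. The curl (z-component) there is about +5; positive curl means counterclockwise rotation.

counterclockwise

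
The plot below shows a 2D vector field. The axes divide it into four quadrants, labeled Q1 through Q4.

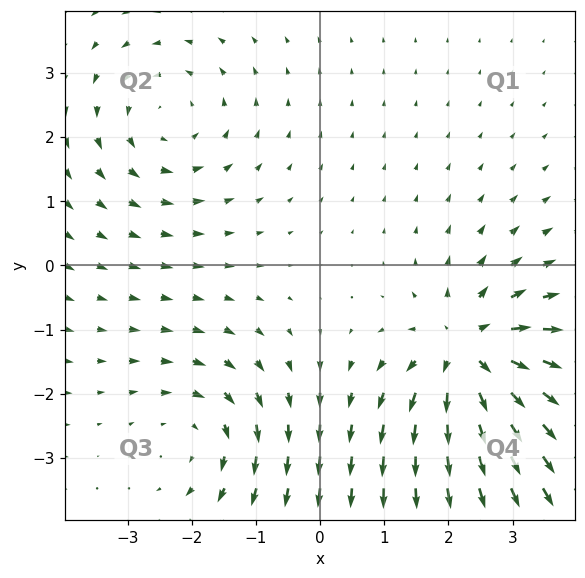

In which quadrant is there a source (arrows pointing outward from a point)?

Q4

The source sits at approximately (2.3, -1.4), which lies in quadrant Q4. The divergence there is about +6, positive as expected for a source.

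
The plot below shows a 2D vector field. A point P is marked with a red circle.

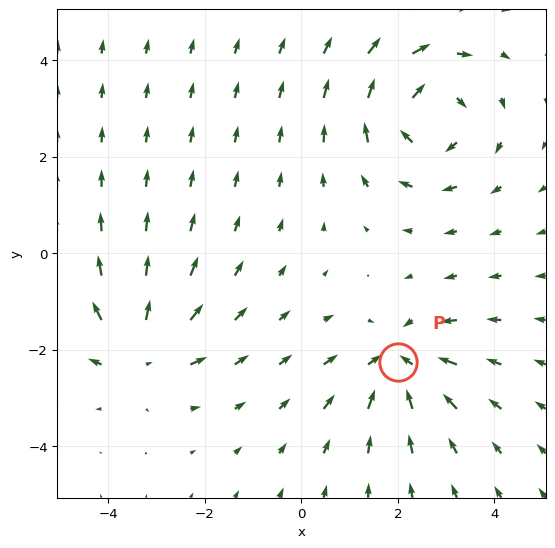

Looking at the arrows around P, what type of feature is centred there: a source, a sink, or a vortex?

At P (2.0, -2.3) the arrows converge inward. Divergence about -5, curl ≈0 — negative divergence with near-zero curl is a sink.

sink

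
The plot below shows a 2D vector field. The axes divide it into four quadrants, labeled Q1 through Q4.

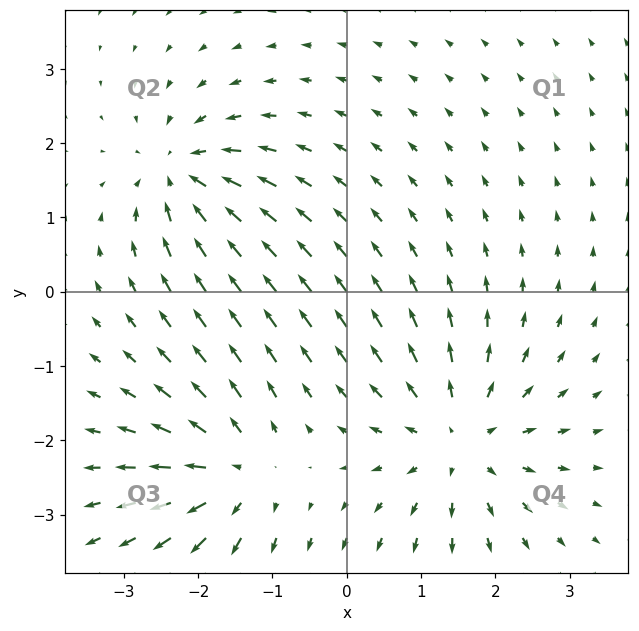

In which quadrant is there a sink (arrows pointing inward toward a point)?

Q2

The sink sits at approximately (-2.2, 1.6), which lies in quadrant Q2. The divergence there is about -5, negative as expected for a sink.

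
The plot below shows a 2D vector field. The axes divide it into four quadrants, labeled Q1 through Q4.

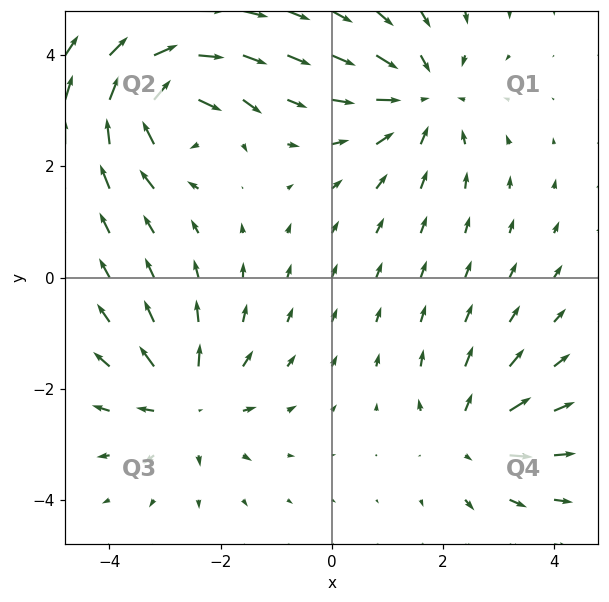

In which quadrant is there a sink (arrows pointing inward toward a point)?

The sink sits at approximately (1.6, 3.2), which lies in quadrant Q1. The divergence there is about -3, negative as expected for a sink.

Q1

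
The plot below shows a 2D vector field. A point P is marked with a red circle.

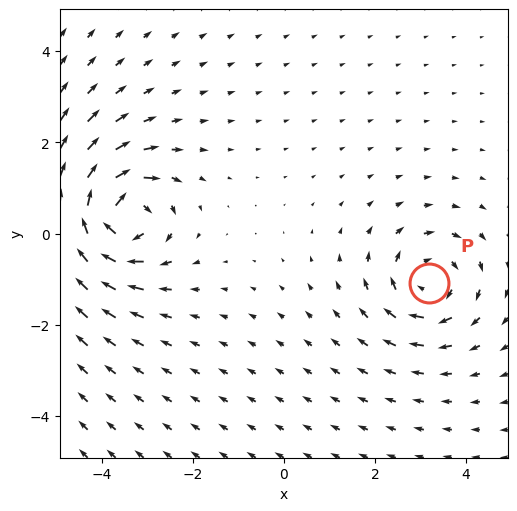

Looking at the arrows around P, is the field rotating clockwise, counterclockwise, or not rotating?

Near P at (3.2, -1.1) the arrows circulate clockwise. The curl (z-component) there is about -4; negative curl means clockwise rotation.

clockwise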